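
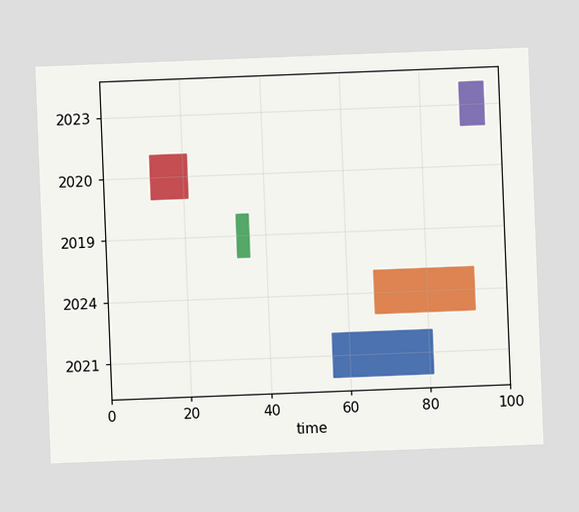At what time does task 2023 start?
90

The chart is tilted about 2° counter-clockwise. The 2023 bar begins at t=90.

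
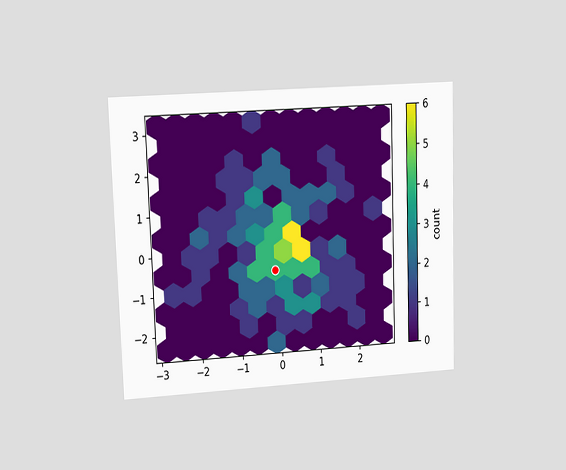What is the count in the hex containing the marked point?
The chart is viewed at a slight angle. The marked hex reads 4 on the colorbar.

4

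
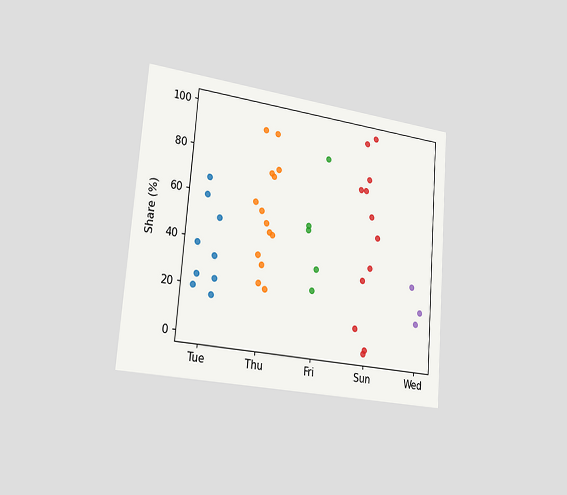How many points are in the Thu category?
The chart is tilted about 5° clockwise and viewed slightly from the left. Counting the markers in the Thu column gives 14.

14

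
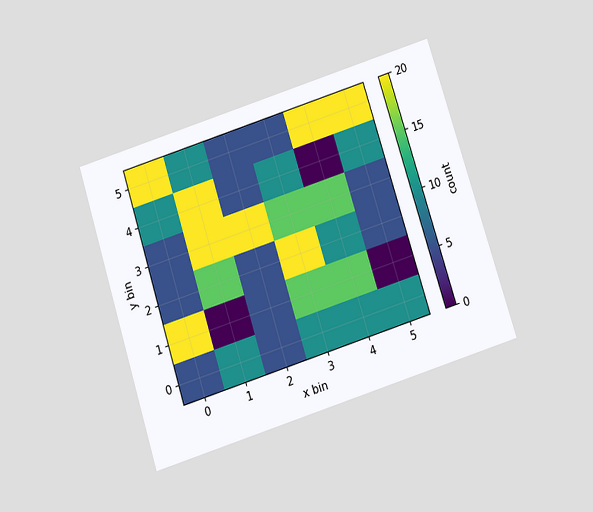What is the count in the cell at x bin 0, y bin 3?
5

The chart is tilted about 18° counter-clockwise and viewed slightly from below. Matching the cell (0, 3) against the colorbar gives 5.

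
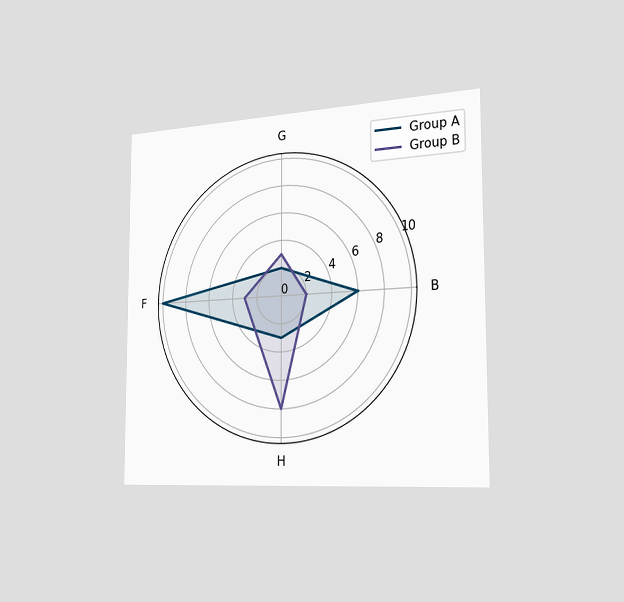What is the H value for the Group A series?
The chart is viewed slightly from the right. On the H axis, Group A reaches 3.

3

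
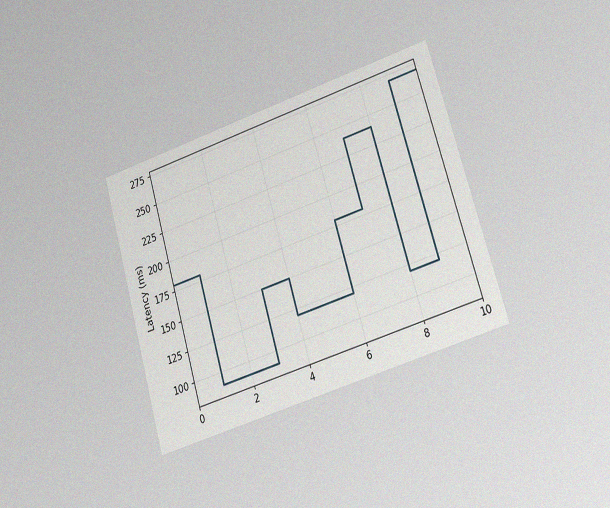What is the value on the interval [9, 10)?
270ms

The chart is tilted about 17° counter-clockwise and viewed at a slight angle, with some photo noise. On [9, 10) the step sits at 270ms.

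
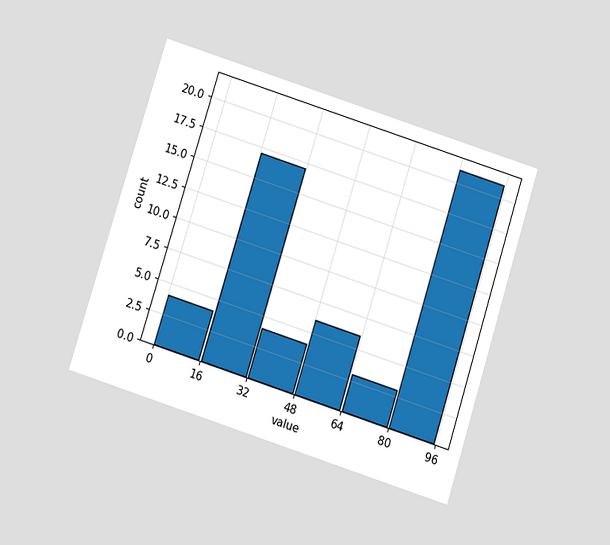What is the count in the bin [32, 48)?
4

The chart is tilted about 18° clockwise and viewed at a slight angle. The [32, 48) bin has height 4.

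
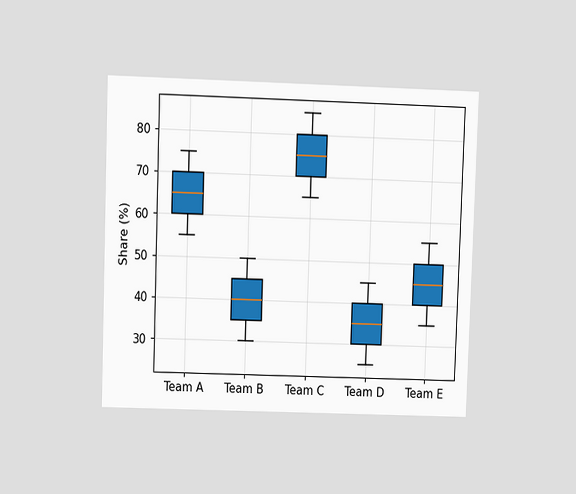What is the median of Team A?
The chart is viewed at a slight angle. The median line in the Team A box sits at 65%.

65%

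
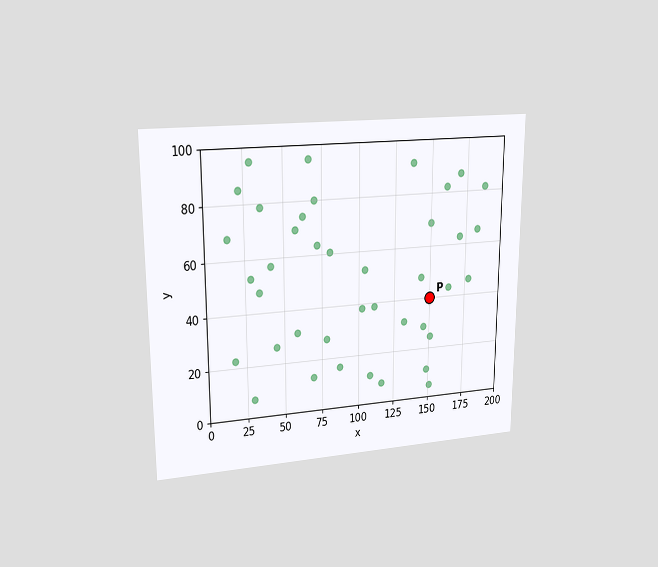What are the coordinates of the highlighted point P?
The chart is viewed at a slight angle. Following the gridlines from P to each axis, P sits at (150, 40).

(150, 40)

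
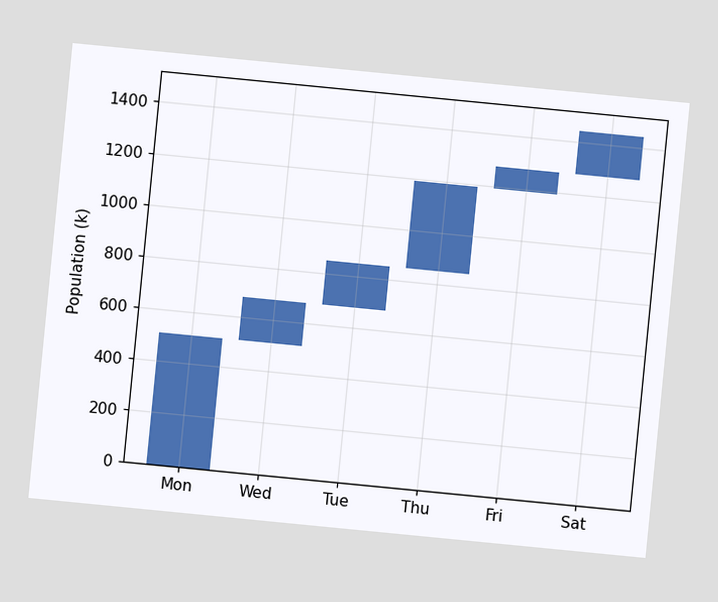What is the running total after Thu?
The chart is tilted about 6° clockwise. After Thu the running total reaches 1190k.

1190k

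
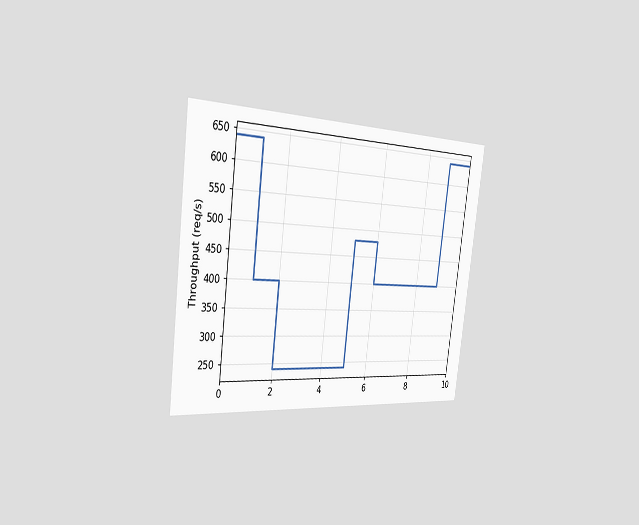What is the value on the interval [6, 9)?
400req/s

The chart is tilted about 7° clockwise and viewed slightly from the left. On [6, 9) the step sits at 400req/s.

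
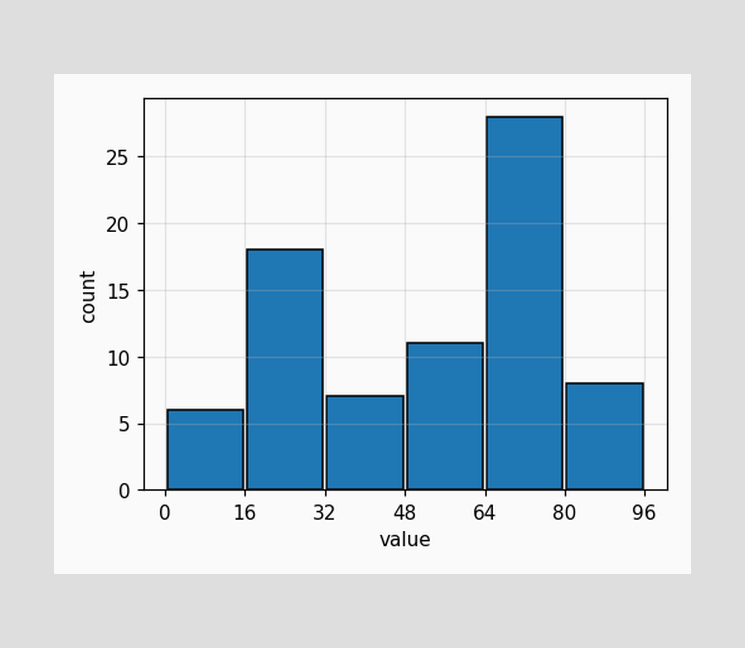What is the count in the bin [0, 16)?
6

The [0, 16) bin has height 6.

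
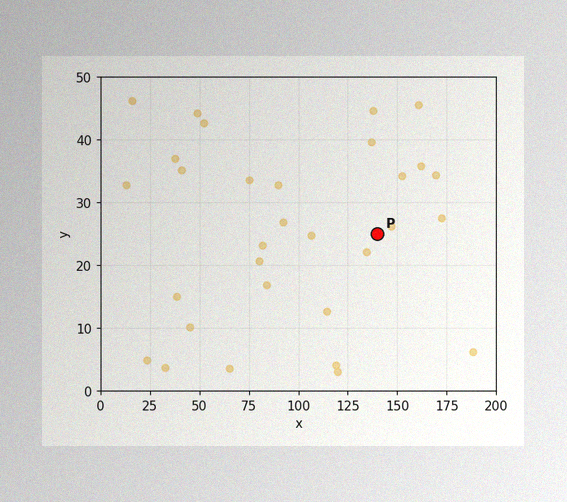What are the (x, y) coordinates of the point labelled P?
The image has some photo noise and uneven lighting. Following the gridlines from P to each axis, P sits at (140, 25).

(140, 25)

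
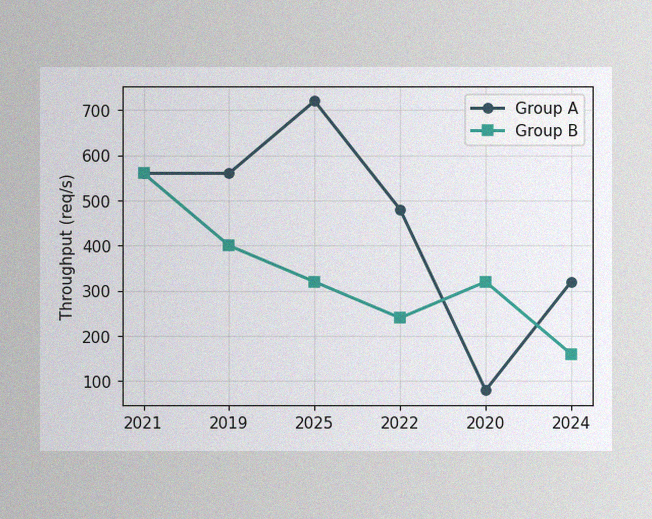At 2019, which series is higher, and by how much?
The image has some photo noise and uneven lighting. At 2019, Group A sits above the other line by 160req/s.

Group A, by 160req/s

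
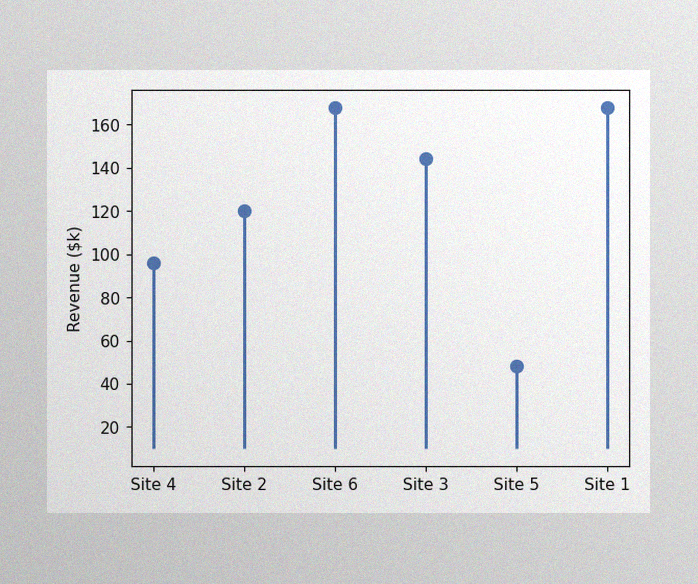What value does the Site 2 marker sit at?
The image has some photo noise and uneven lighting. The Site 2 marker sits at $120k.

$120k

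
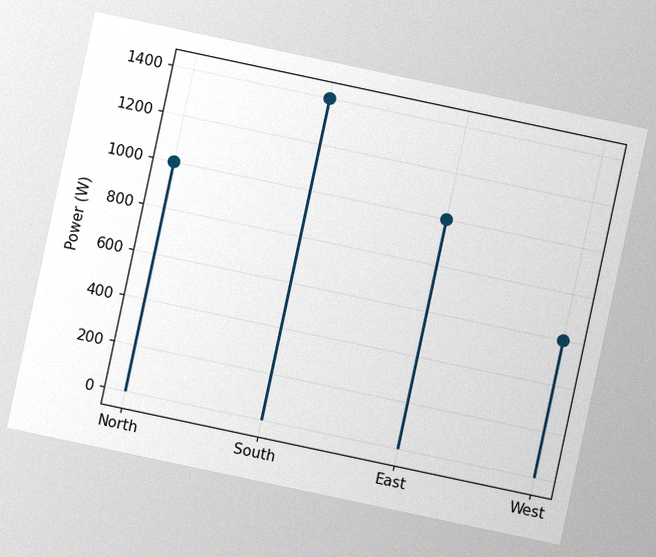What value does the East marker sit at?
1000W

The chart is tilted about 12° clockwise, with some photo noise. The East marker sits at 1000W.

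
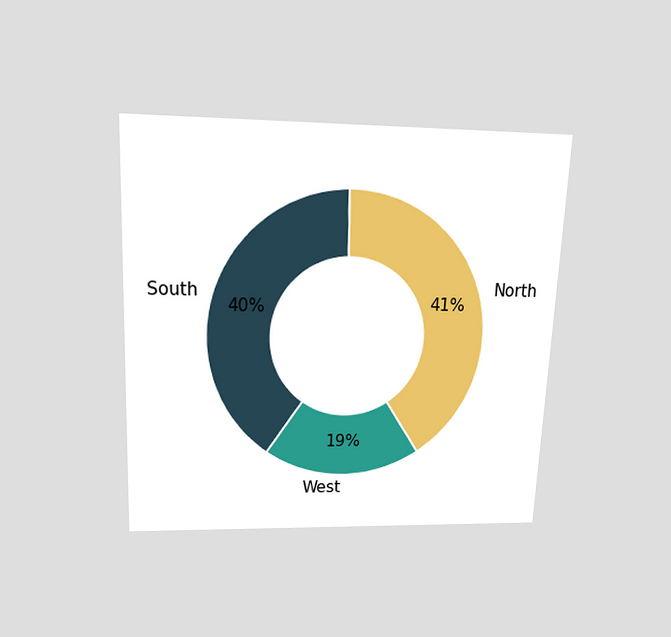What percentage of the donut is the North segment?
41%

The chart is tilted about 3° clockwise and viewed slightly from above. The North segment takes up 41% of the ring.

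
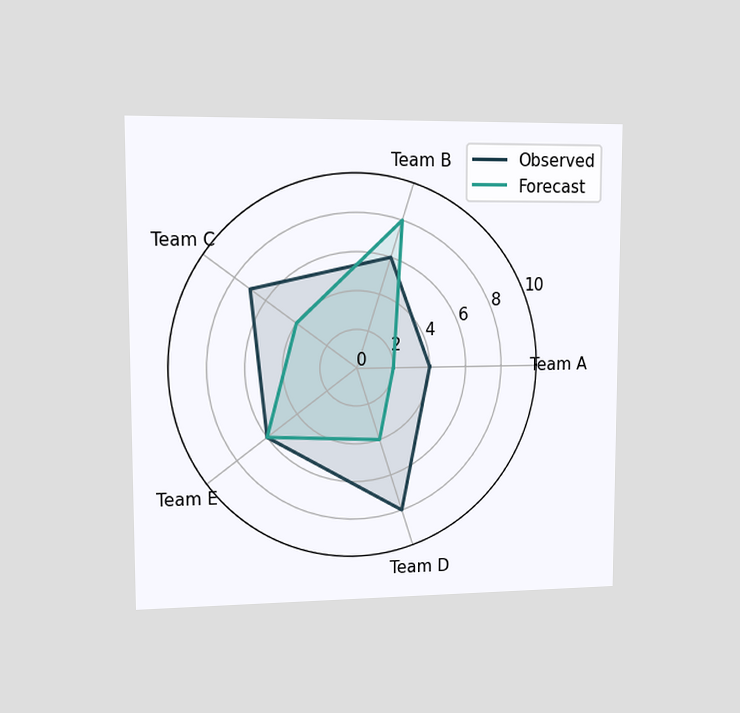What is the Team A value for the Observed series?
The chart is viewed slightly from the left. On the Team A axis, Observed reaches 4.

4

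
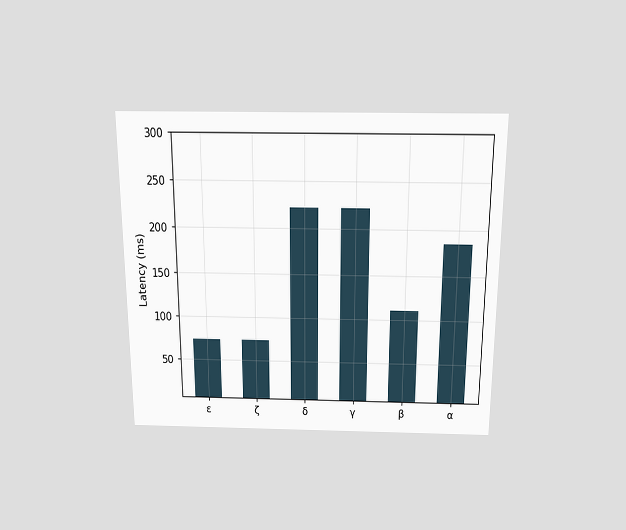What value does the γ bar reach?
The chart is viewed slightly from above. Reading along the chart's y-axis, the γ bar reaches 222ms.

222ms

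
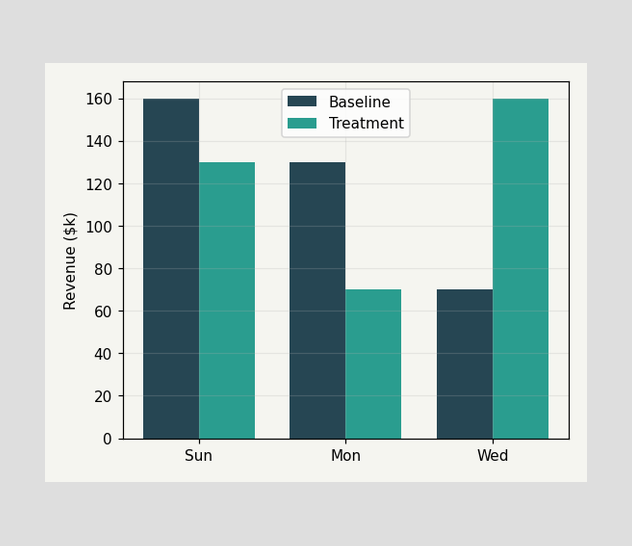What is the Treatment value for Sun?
$130k

The Treatment bar at Sun reaches $130k on the y-axis.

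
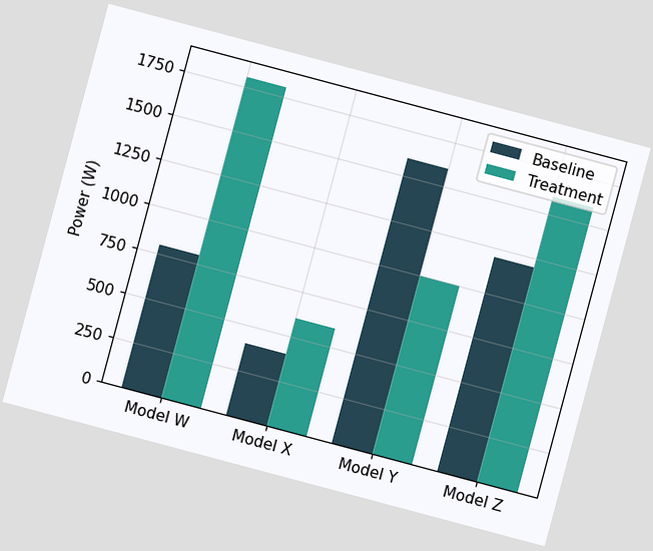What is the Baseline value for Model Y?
1600W

The chart is tilted about 15° clockwise. The Baseline bar at Model Y reaches 1600W on the y-axis.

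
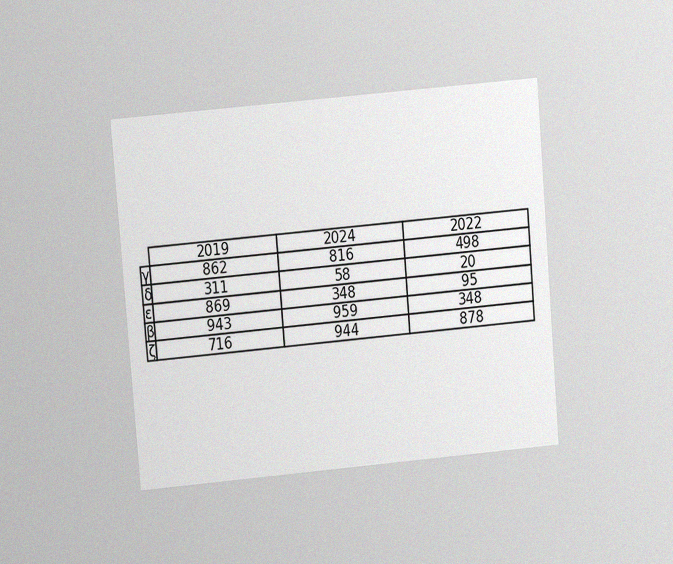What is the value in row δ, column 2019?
311

The chart is tilted about 5° counter-clockwise and viewed at a slight angle, with some photo noise. The (δ, 2019) cell reads 311.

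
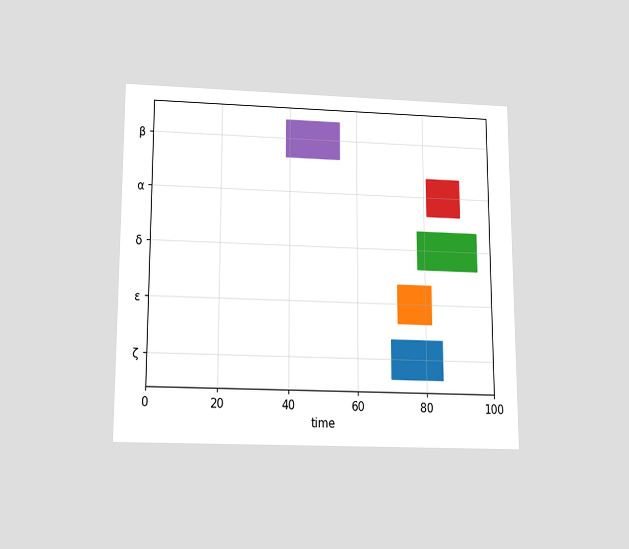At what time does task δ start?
78

The chart is viewed slightly from below. The δ bar begins at t=78.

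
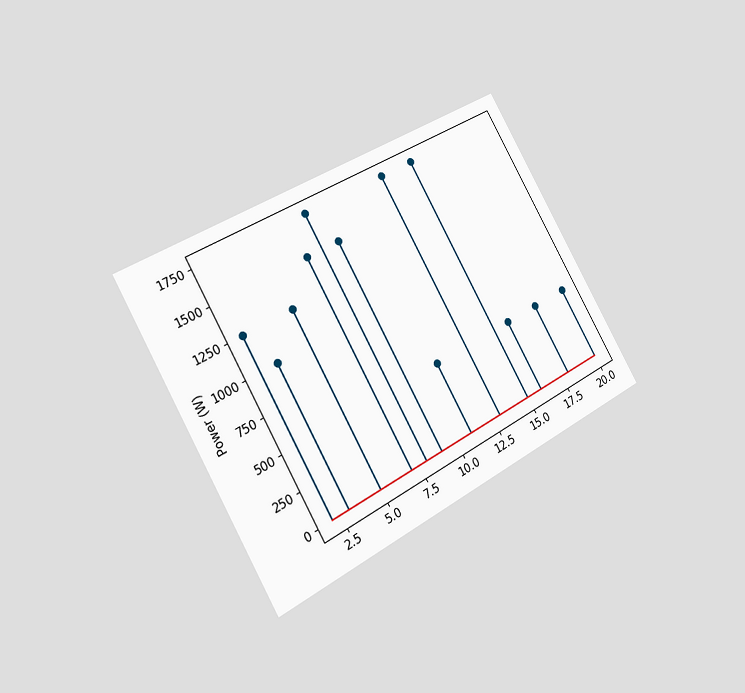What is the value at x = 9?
1500W

The chart is tilted about 29° counter-clockwise and viewed slightly from the left. The stem at x=9 reaches 1500W.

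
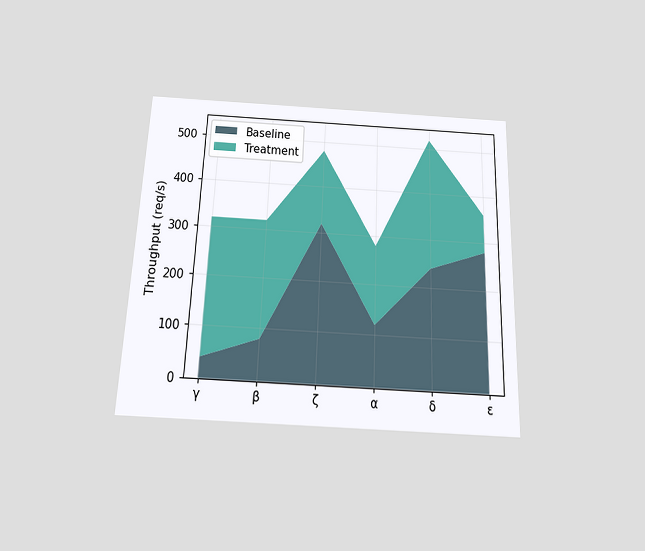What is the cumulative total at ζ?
The chart is tilted about 2° clockwise and viewed slightly from below. The stacked total at ζ reaches 480req/s.

480req/s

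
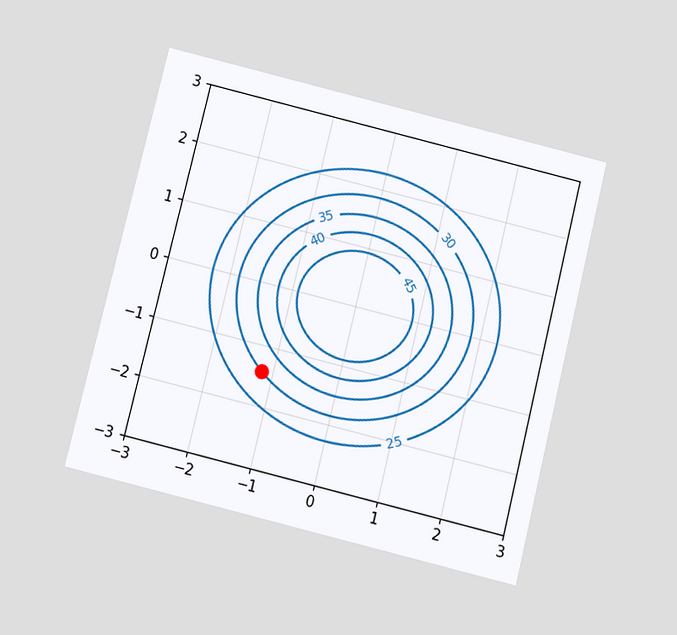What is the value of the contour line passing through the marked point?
The chart is tilted about 14° clockwise and viewed slightly from below. The marked point sits on the contour labelled 30.

30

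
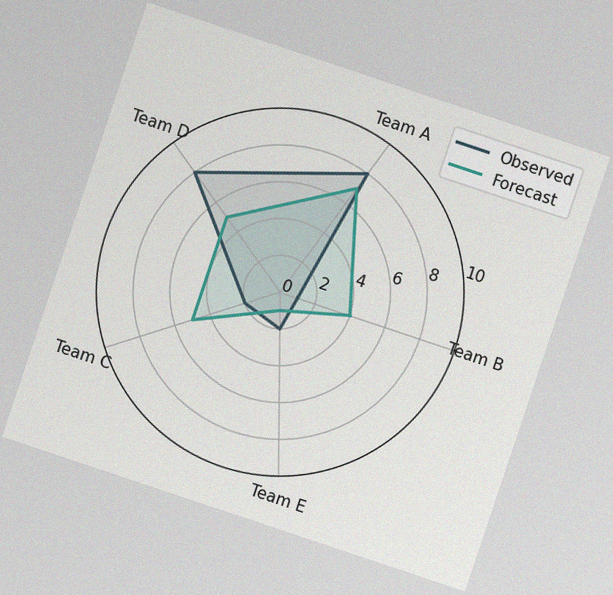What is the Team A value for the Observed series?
The chart is tilted about 18° clockwise, with some photo noise. On the Team A axis, Observed reaches 8.

8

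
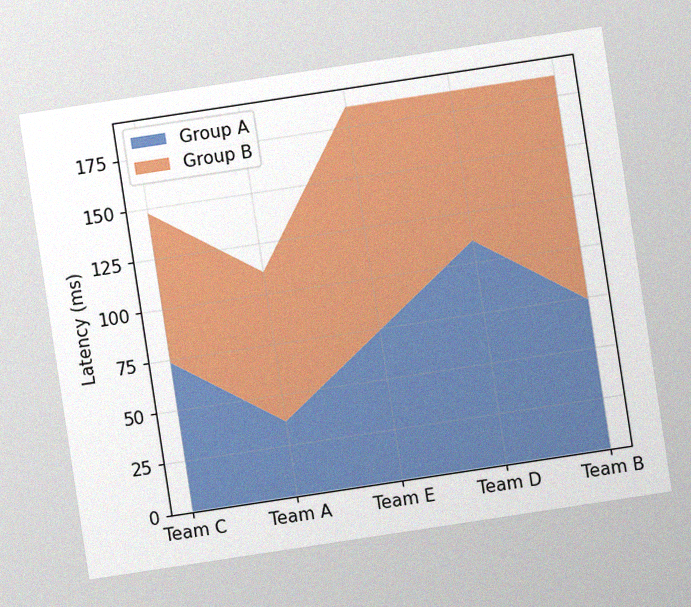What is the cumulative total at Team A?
The chart is tilted about 9° counter-clockwise, with some photo noise. The stacked total at Team A reaches 111ms.

111ms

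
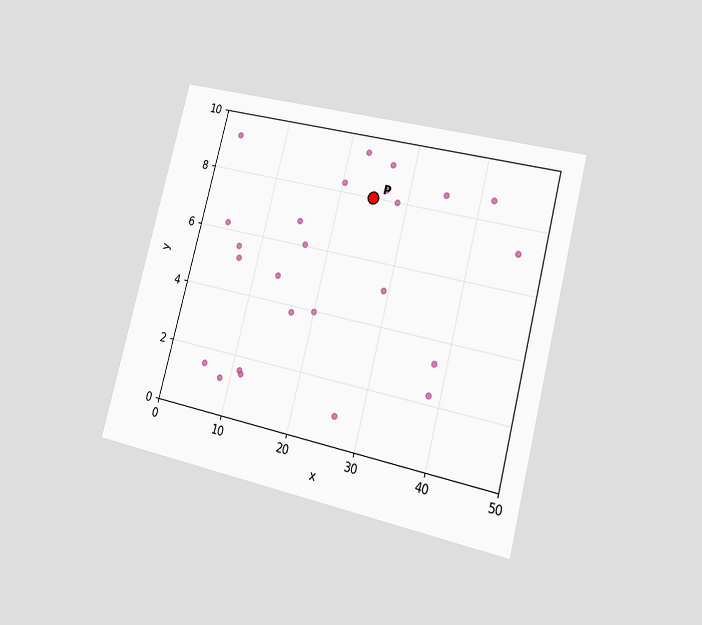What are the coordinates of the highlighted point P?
The chart is tilted about 14° clockwise and viewed slightly from the right. Following the gridlines from P to each axis, P sits at (25, 8).

(25, 8)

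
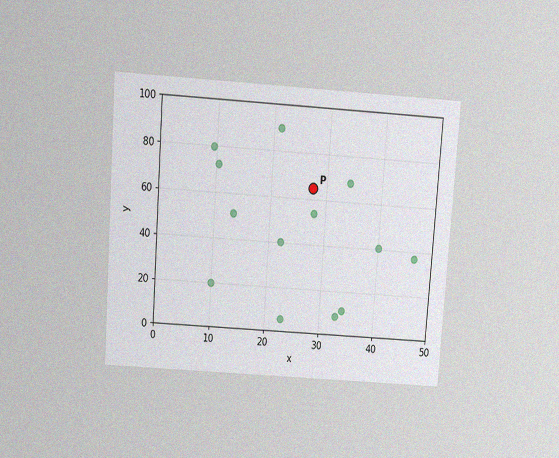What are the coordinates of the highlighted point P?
The chart is tilted about 4° clockwise and viewed slightly from above, with some photo noise. Following the gridlines from P to each axis, P sits at (27.5, 65).

(27.5, 65)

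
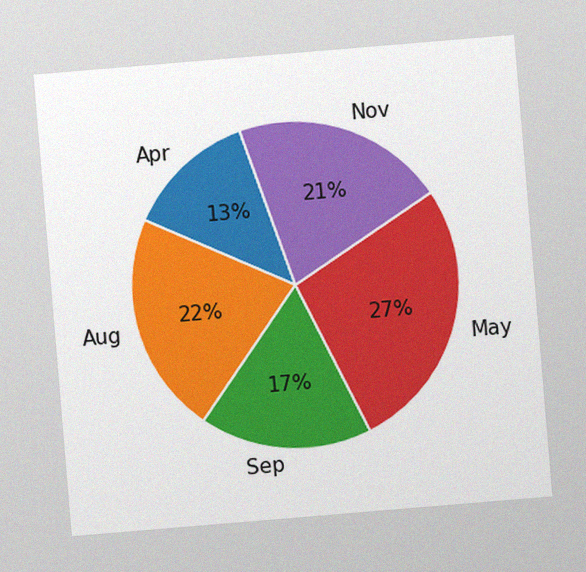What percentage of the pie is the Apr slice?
The chart is tilted about 5° counter-clockwise, with some photo noise. The Apr slice takes up 13% of the pie.

13%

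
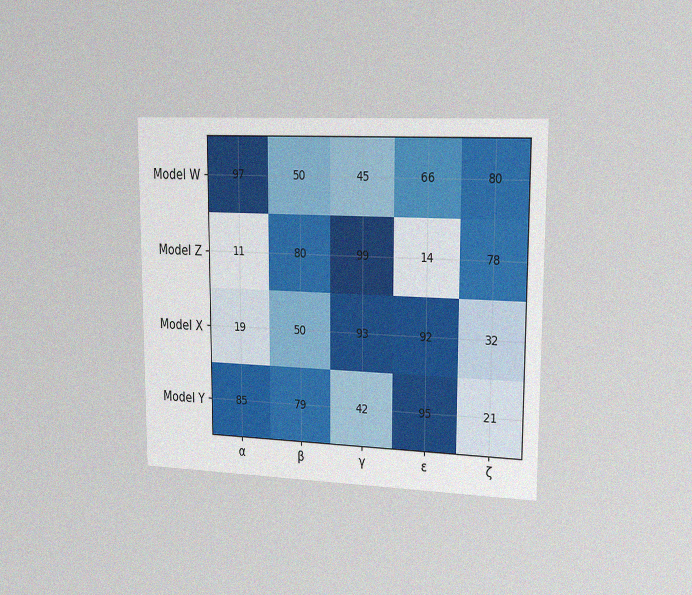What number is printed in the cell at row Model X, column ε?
92

The chart is viewed slightly from the right, with some photo noise. The (Model X, ε) cell reads 92.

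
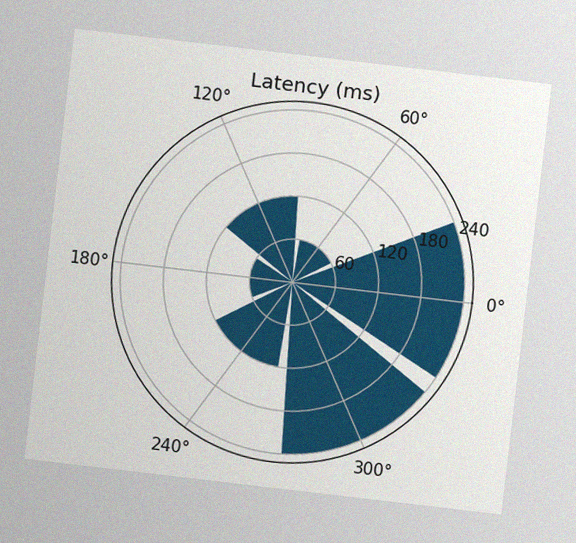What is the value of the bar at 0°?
240ms

The chart is tilted about 7° clockwise, with some photo noise. The bar at 0° reaches 240ms on the radial axis.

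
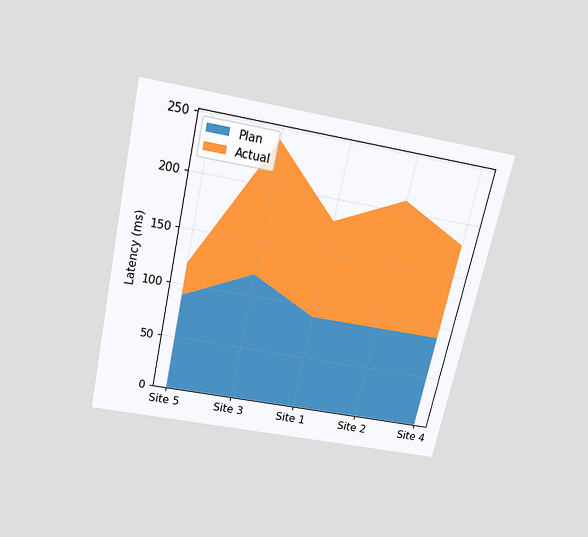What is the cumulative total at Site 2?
210ms

The chart is tilted about 12° clockwise and viewed slightly from above. The stacked total at Site 2 reaches 210ms.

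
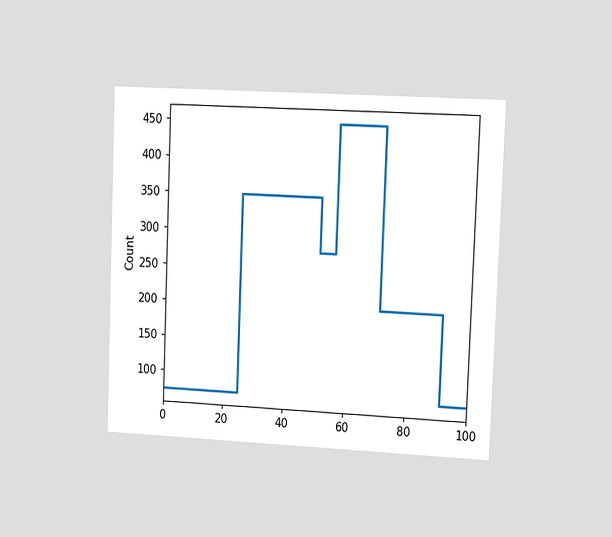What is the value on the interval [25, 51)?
The chart is tilted about 2° clockwise and viewed slightly from the right. On [25, 51) the step sits at 350.

350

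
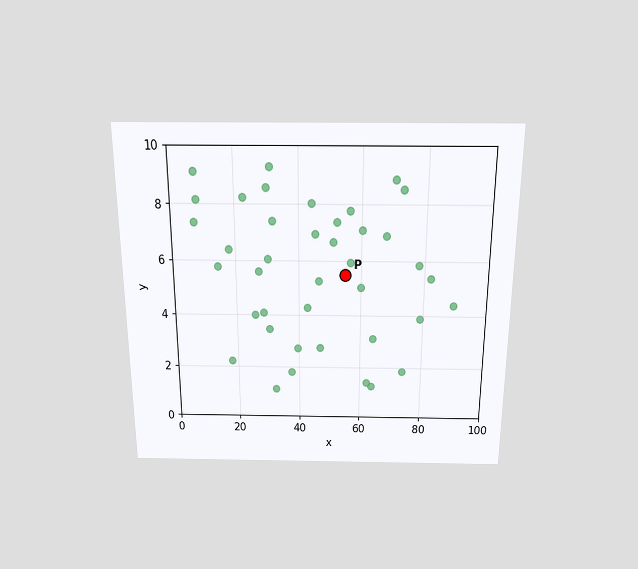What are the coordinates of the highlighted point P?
(55, 5.5)

The chart is viewed slightly from above. Following the gridlines from P to each axis, P sits at (55, 5.5).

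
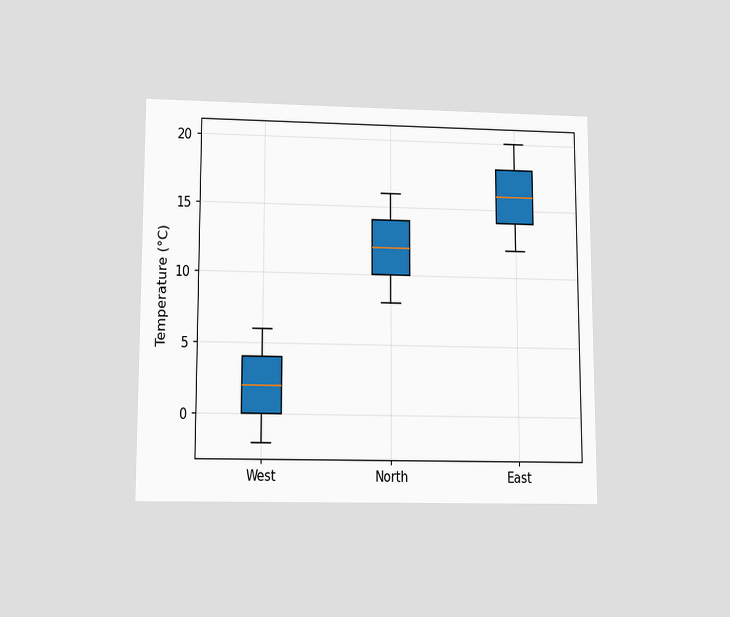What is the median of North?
12°C

The chart is viewed slightly from below. The median line in the North box sits at 12°C.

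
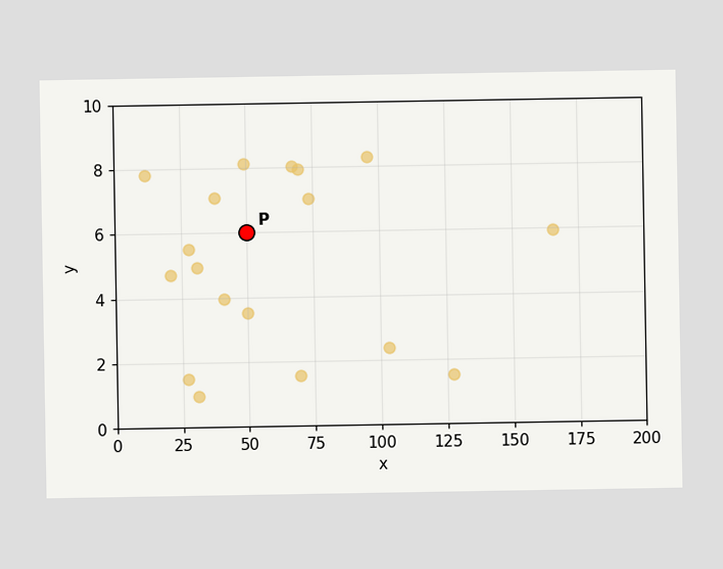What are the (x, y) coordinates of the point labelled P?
Following the gridlines from P to each axis, P sits at (50, 6).

(50, 6)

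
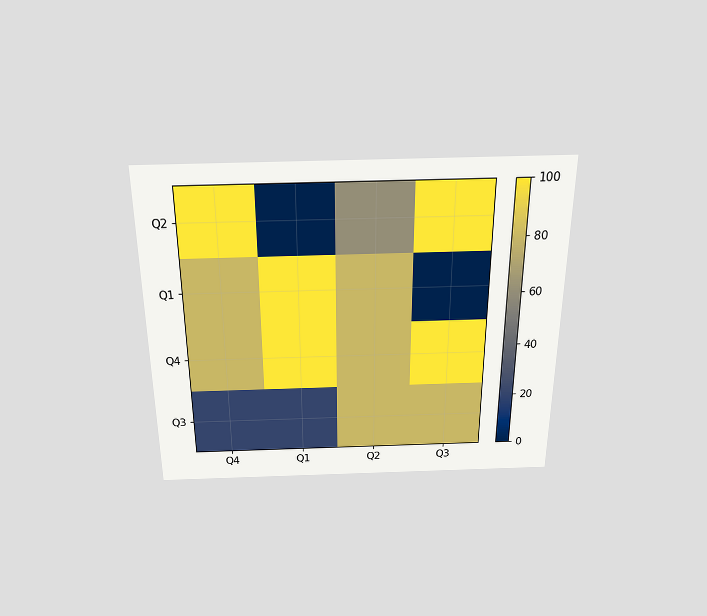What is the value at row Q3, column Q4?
20

The chart is viewed slightly from above. Matching cell (Q3, Q4) against the colorbar gives 20.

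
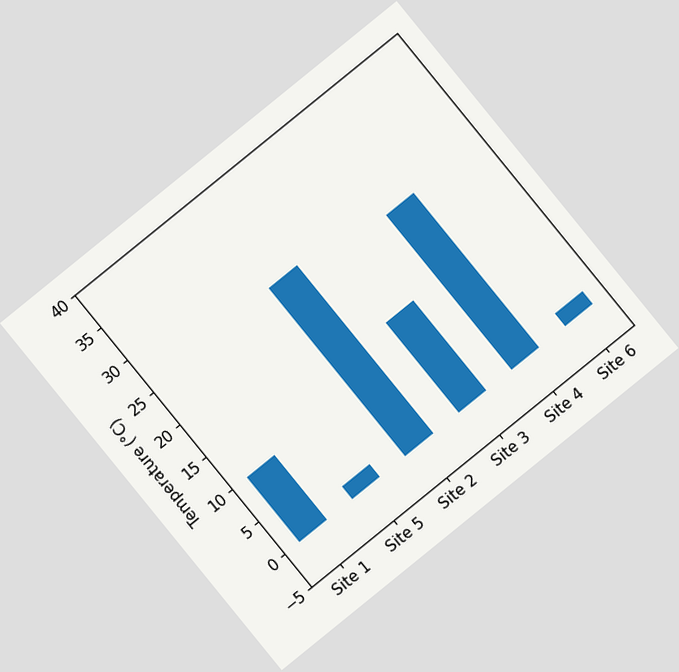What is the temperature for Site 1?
10°C

The chart is tilted about 39° counter-clockwise. Reading along the chart's y-axis, the Site 1 bar reaches 10°C.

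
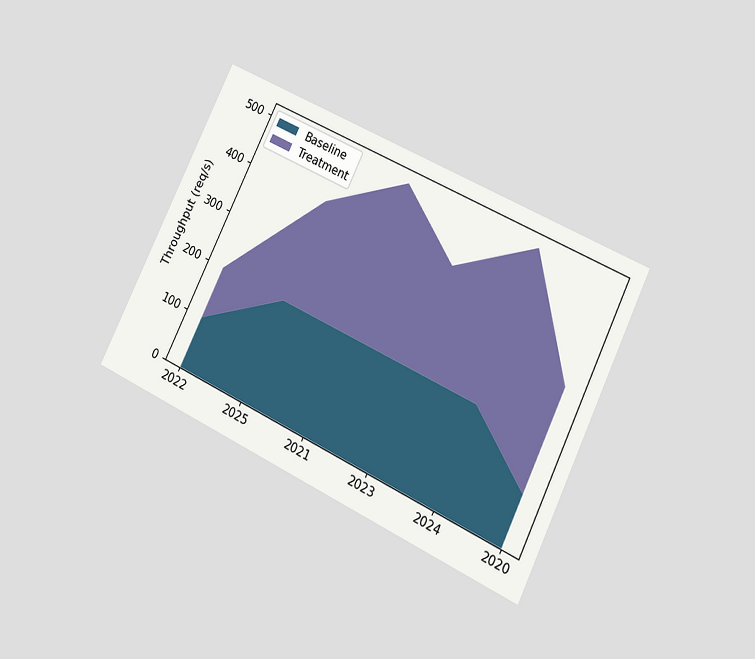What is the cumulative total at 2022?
200req/s

The chart is tilted about 26° clockwise and viewed at a slight angle. The stacked total at 2022 reaches 200req/s.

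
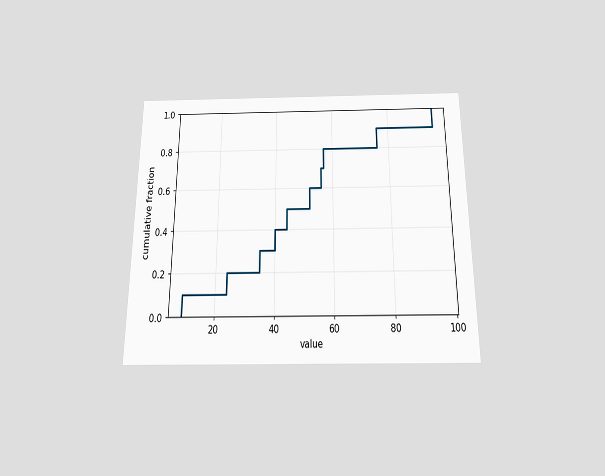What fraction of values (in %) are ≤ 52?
The chart is viewed slightly from below. At x=52 the ECDF step is at 60%.

60%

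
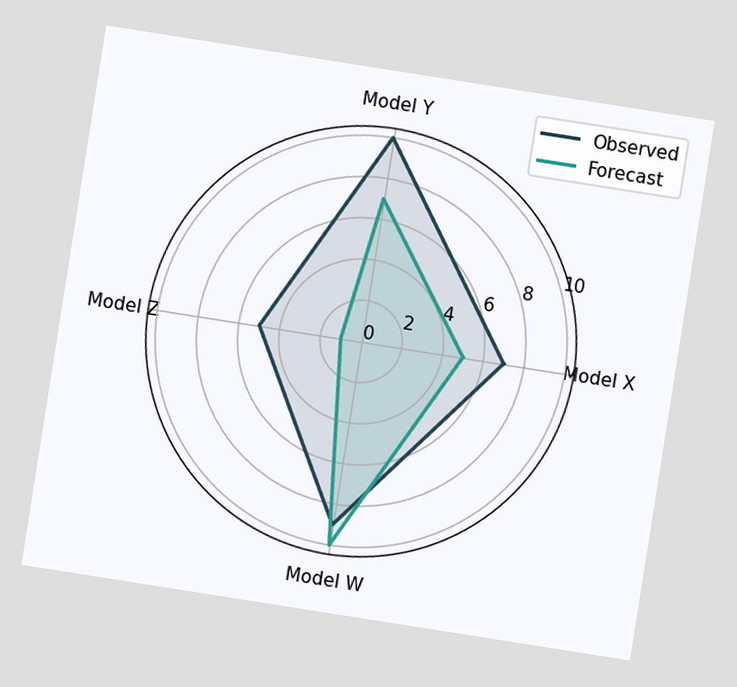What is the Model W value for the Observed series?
9

The chart is tilted about 9° clockwise. On the Model W axis, Observed reaches 9.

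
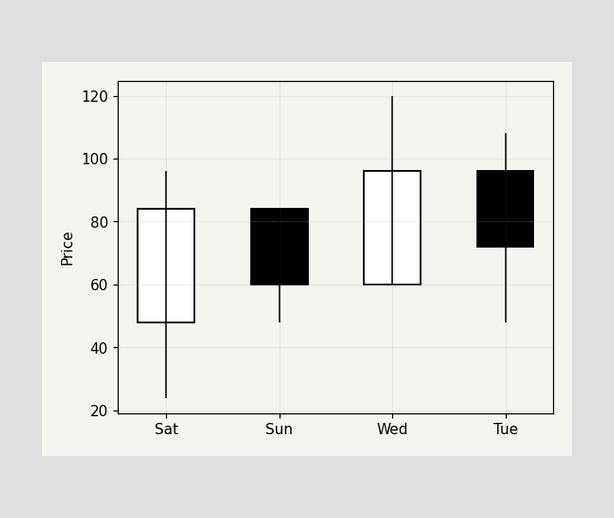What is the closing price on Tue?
72

The Tue candle closes at 72.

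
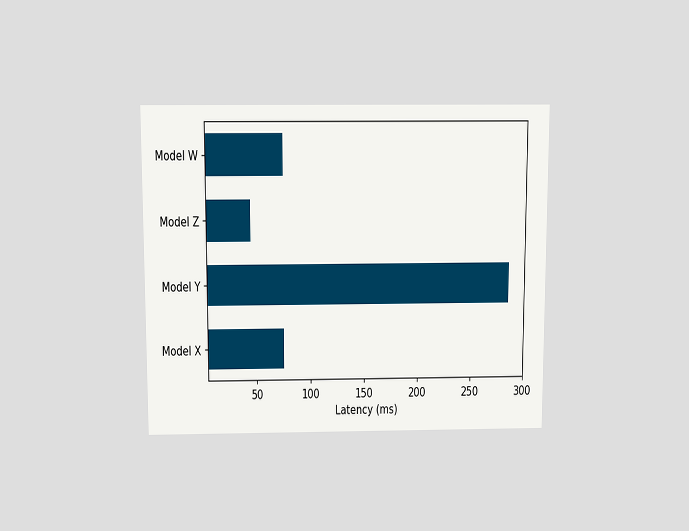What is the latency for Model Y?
285ms

The chart is viewed slightly from above. Reading along the chart's x-axis, the Model Y bar reaches 285ms.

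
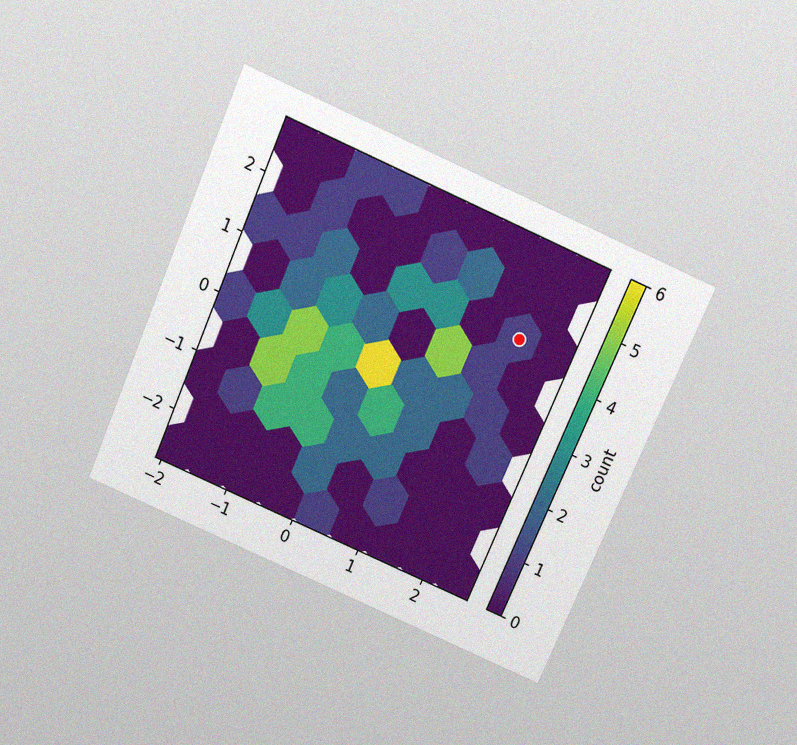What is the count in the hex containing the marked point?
1

The chart is tilted about 24° clockwise and viewed slightly from above, with some photo noise. The marked hex reads 1 on the colorbar.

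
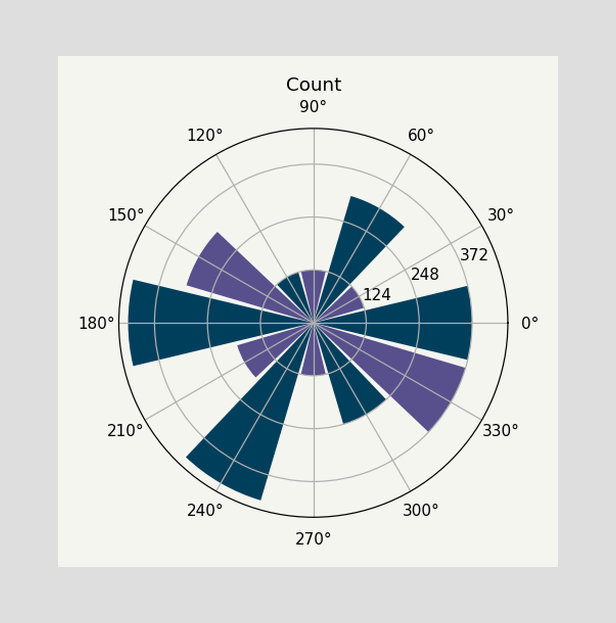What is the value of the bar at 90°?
124

The bar at 90° reaches 124 on the radial axis.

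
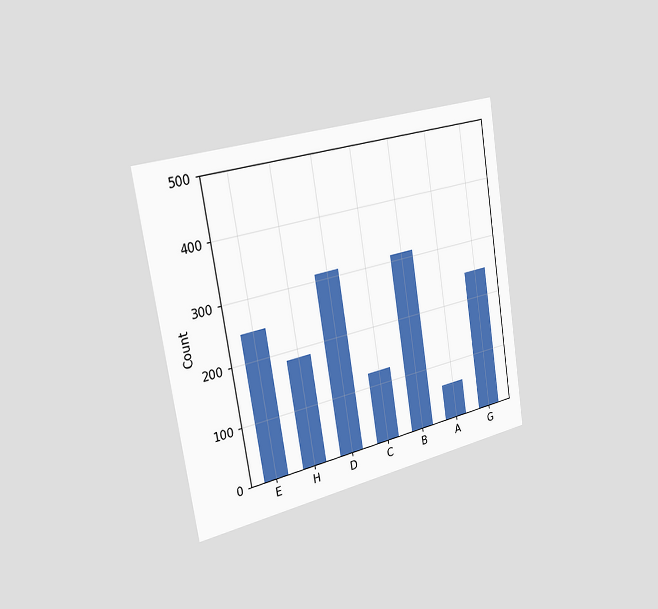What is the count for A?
62

The chart is tilted about 9° counter-clockwise and viewed slightly from the left. Reading along the chart's y-axis, the A bar reaches 62.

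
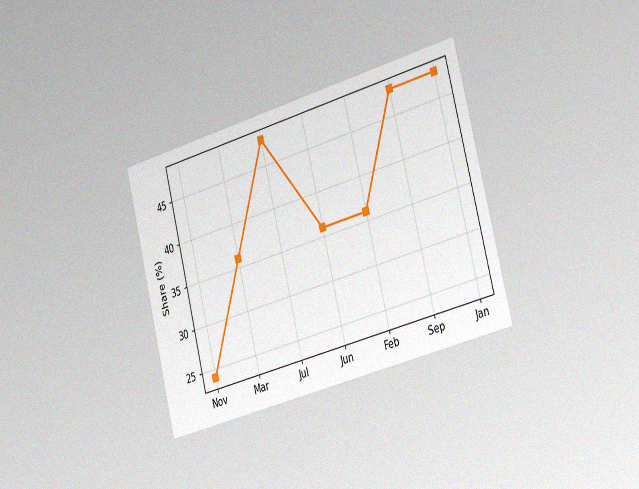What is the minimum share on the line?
24%

The chart is tilted about 14° counter-clockwise and viewed slightly from the right, with some photo noise. The lowest point is at Nov, and reading across to the y-axis gives 24%.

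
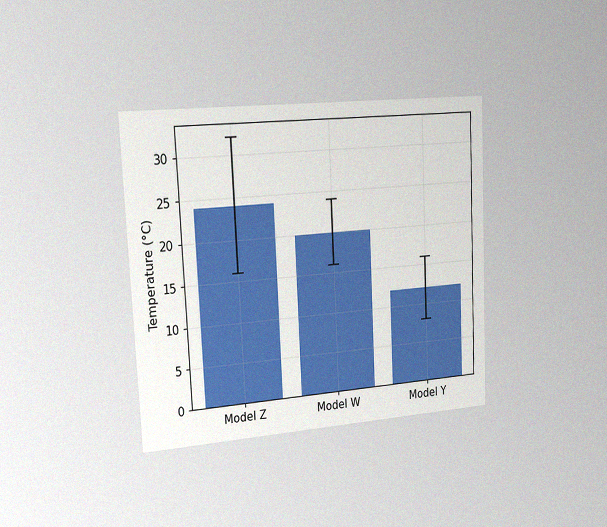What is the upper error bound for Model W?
The chart is tilted about 3° counter-clockwise and viewed slightly from the left, with some photo noise. The Model W bar's upper whisker reaches 24°C.

24°C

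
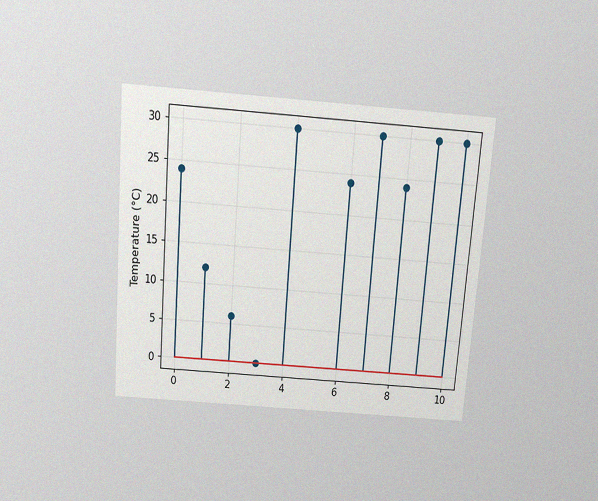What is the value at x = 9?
The chart is tilted about 4° clockwise and viewed slightly from above, with some photo noise. The stem at x=9 reaches 30°C.

30°C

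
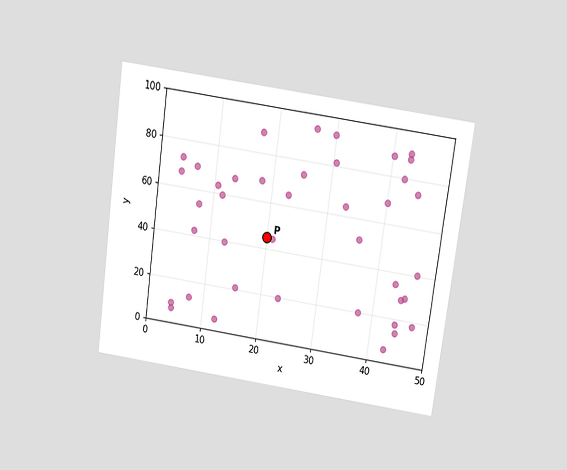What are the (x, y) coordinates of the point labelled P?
(20, 45)

The chart is tilted about 8° clockwise and viewed slightly from above. Following the gridlines from P to each axis, P sits at (20, 45).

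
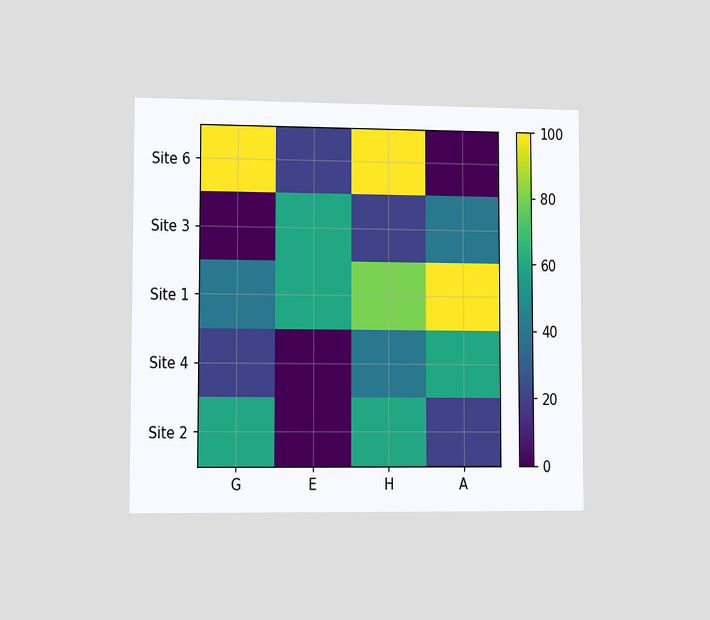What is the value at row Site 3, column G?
0

The chart is viewed slightly from the left. Matching cell (Site 3, G) against the colorbar gives 0.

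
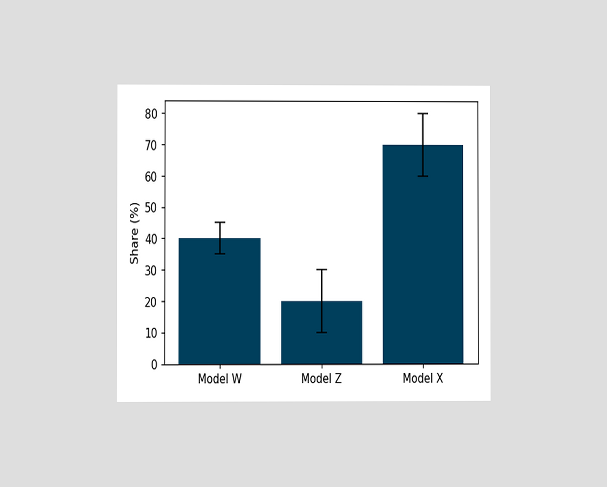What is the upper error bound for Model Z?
The chart is viewed at a slight angle. The Model Z bar's upper whisker reaches 30%.

30%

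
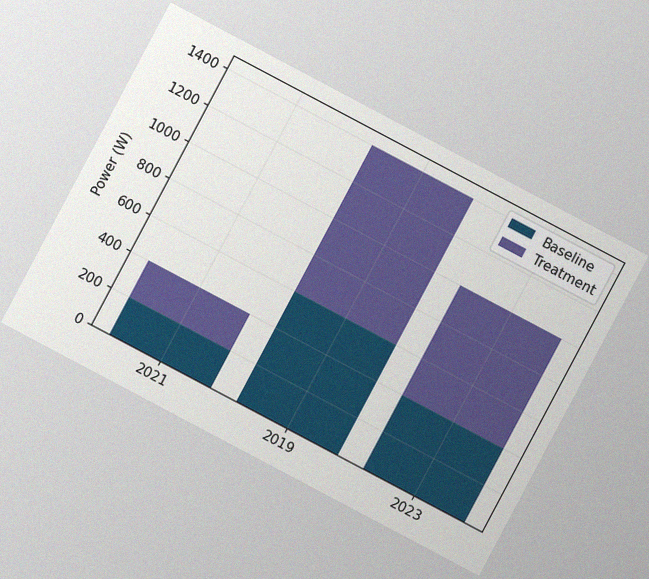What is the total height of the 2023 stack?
1000W

The chart is tilted about 28° clockwise, with some photo noise. The 2023 stack's top reaches 1000W on the y-axis.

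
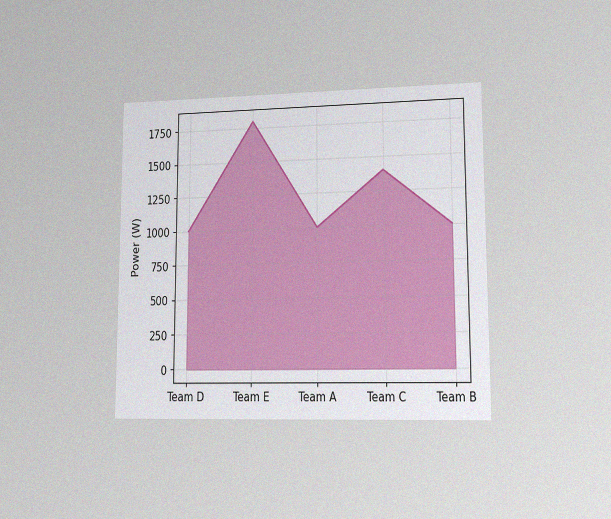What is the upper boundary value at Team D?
The chart is viewed at a slight angle, with some photo noise. At Team D the upper boundary is at 1000W.

1000W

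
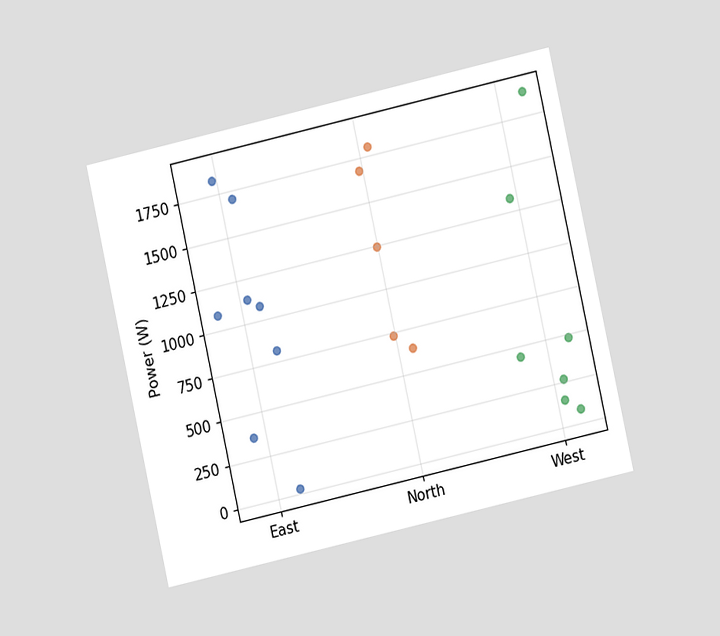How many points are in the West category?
7

The chart is tilted about 13° counter-clockwise and viewed at a slight angle. Counting the markers in the West column gives 7.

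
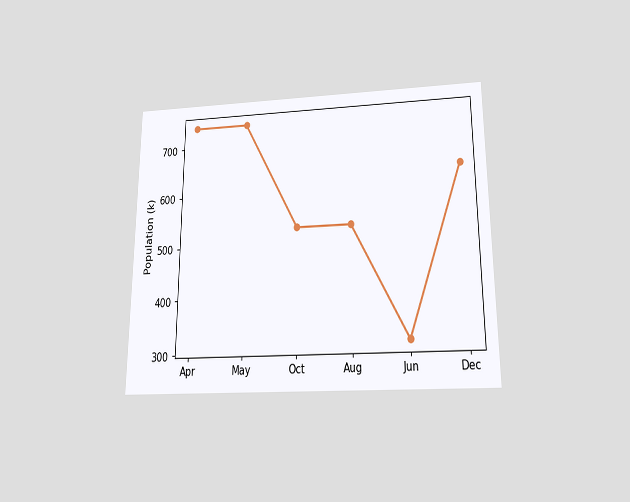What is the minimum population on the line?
The chart is viewed slightly from below. The lowest point is at Jun, and reading across to the y-axis gives 318k.

318k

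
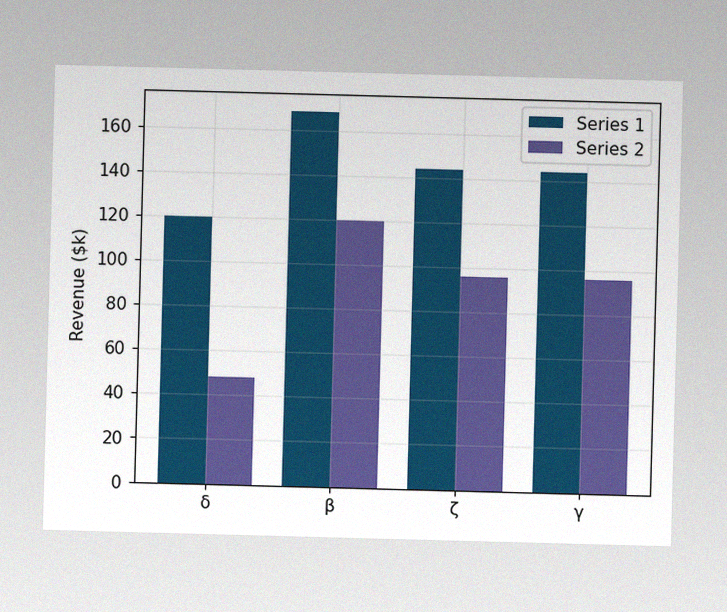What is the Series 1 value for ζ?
$144k

The image has some photo noise and uneven lighting. The Series 1 bar at ζ reaches $144k on the y-axis.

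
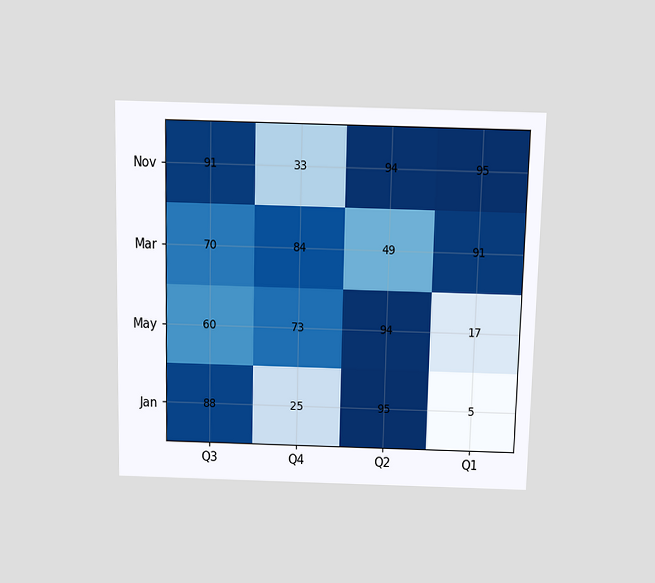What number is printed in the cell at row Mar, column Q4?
84

The chart is viewed slightly from above. The (Mar, Q4) cell reads 84.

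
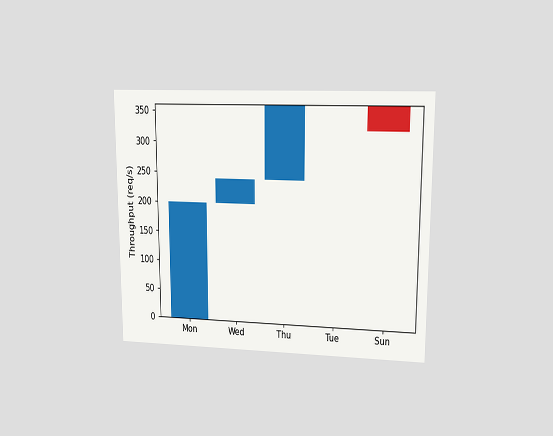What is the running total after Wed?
The chart is viewed at a slight angle. After Wed the running total reaches 240req/s.

240req/s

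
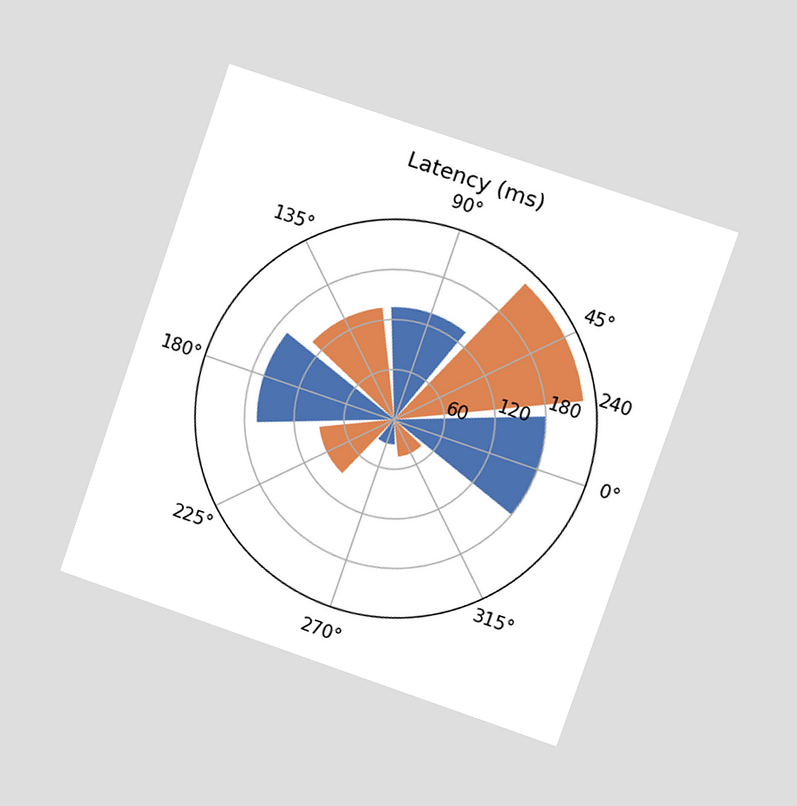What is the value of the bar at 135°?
135ms

The chart is tilted about 19° clockwise and viewed slightly from the right. The bar at 135° reaches 135ms on the radial axis.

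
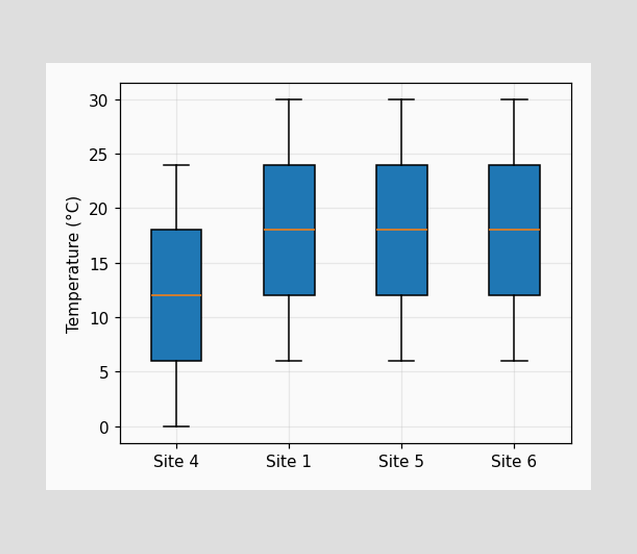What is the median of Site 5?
18°C

The median line in the Site 5 box sits at 18°C.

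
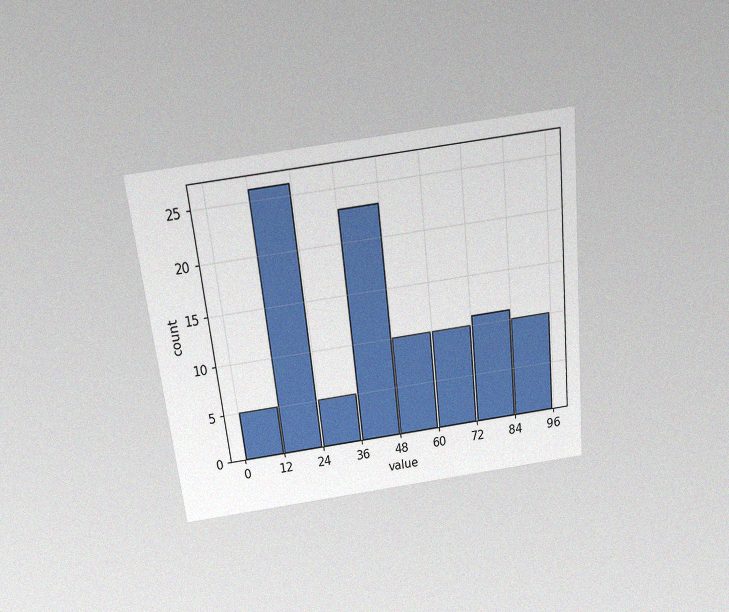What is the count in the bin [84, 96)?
10

The chart is tilted about 6° counter-clockwise and viewed slightly from above, with some photo noise. The [84, 96) bin has height 10.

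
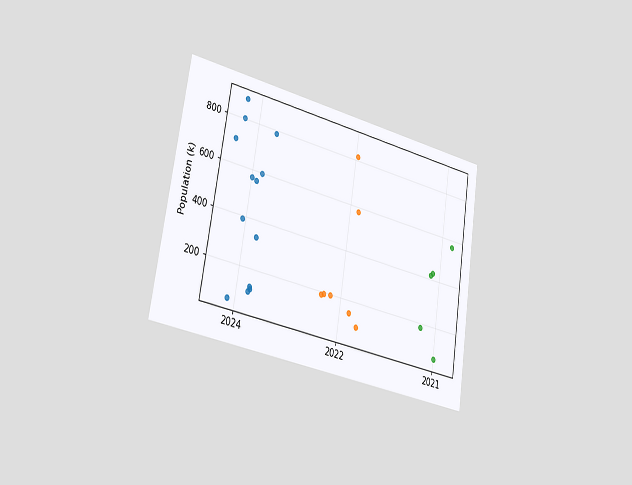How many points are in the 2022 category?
7

The chart is tilted about 9° clockwise and viewed slightly from the left. Counting the markers in the 2022 column gives 7.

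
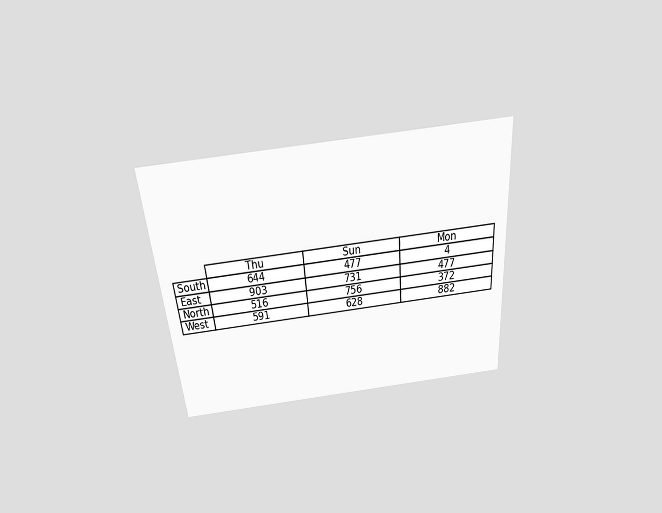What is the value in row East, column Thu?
The chart is tilted about 5° counter-clockwise and viewed slightly from above. The (East, Thu) cell reads 903.

903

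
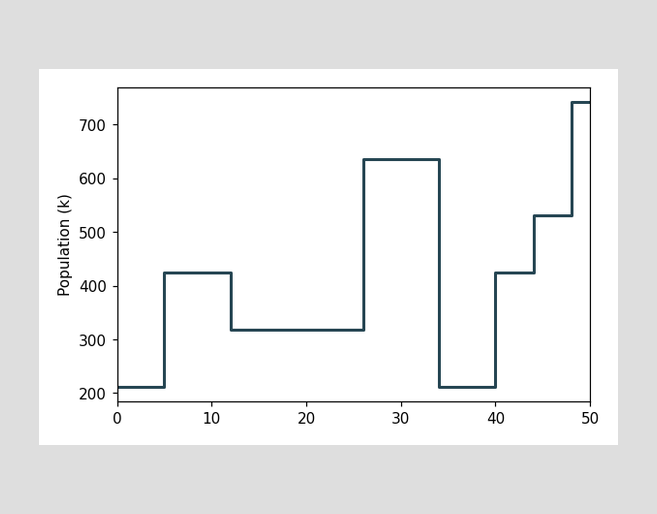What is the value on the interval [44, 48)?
530k

On [44, 48) the step sits at 530k.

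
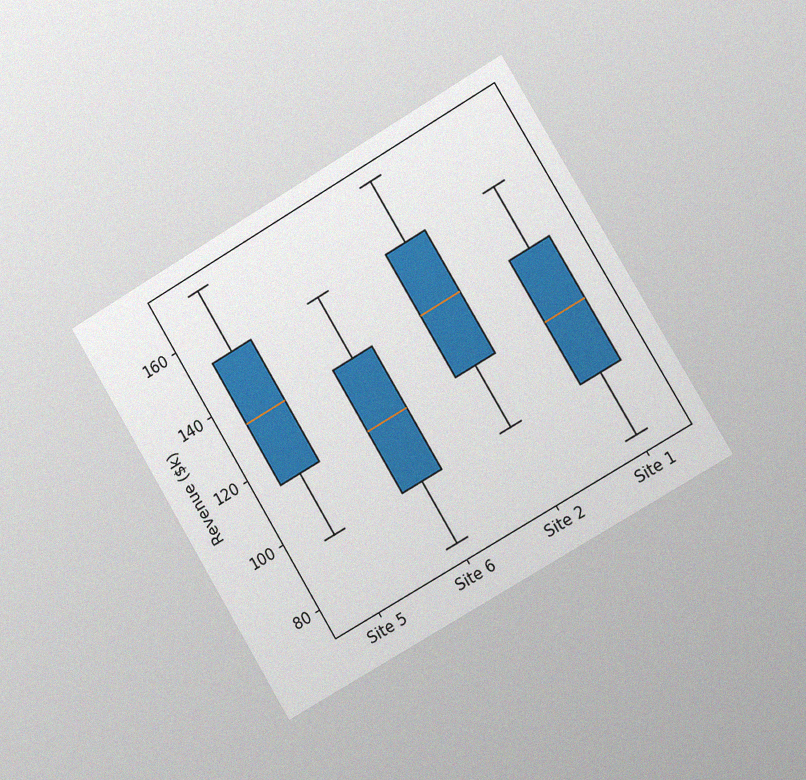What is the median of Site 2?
$133k

The chart is tilted about 31° counter-clockwise and viewed slightly from the right, with some photo noise. The median line in the Site 2 box sits at $133k.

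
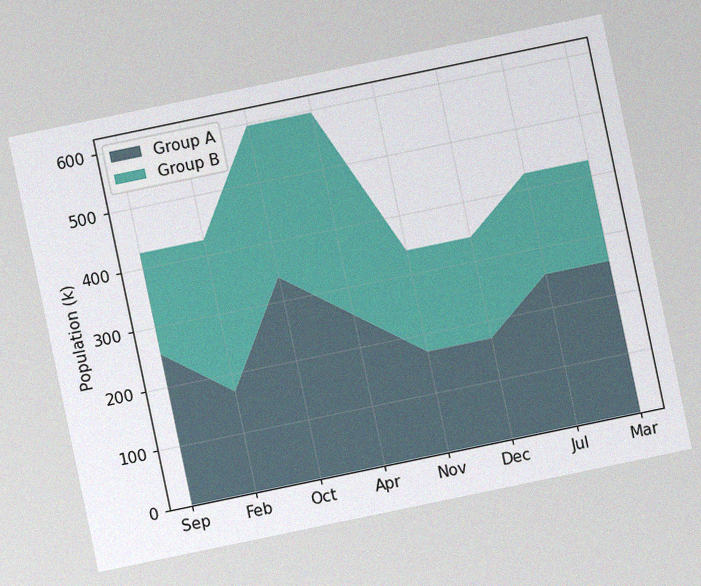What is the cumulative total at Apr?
595k

The chart is tilted about 12° counter-clockwise, with some photo noise. The stacked total at Apr reaches 595k.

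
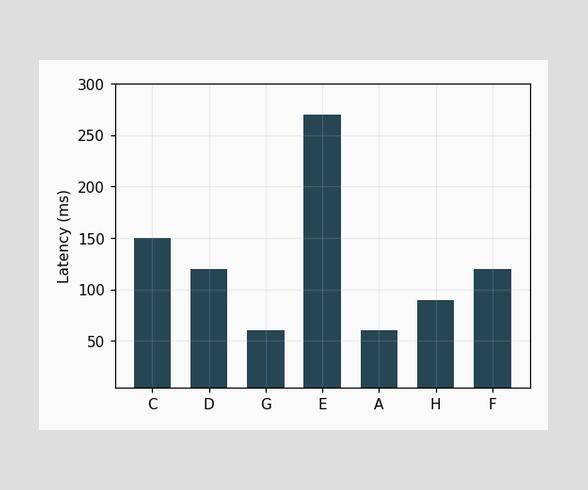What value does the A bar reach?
Reading along the chart's y-axis, the A bar reaches 60ms.

60ms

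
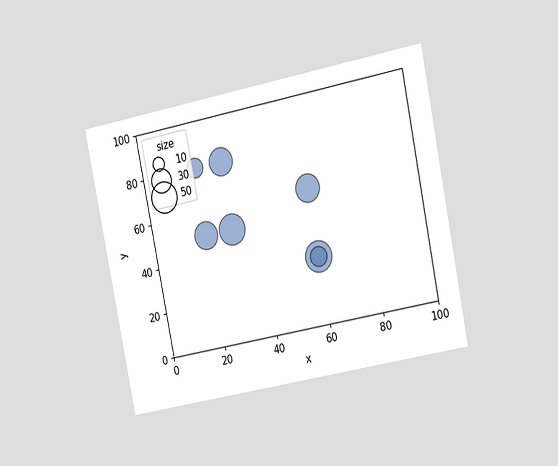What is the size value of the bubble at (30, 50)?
The chart is tilted about 11° counter-clockwise and viewed slightly from the right. Matching the bubble at (30, 50) against the size legend gives 50.

50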